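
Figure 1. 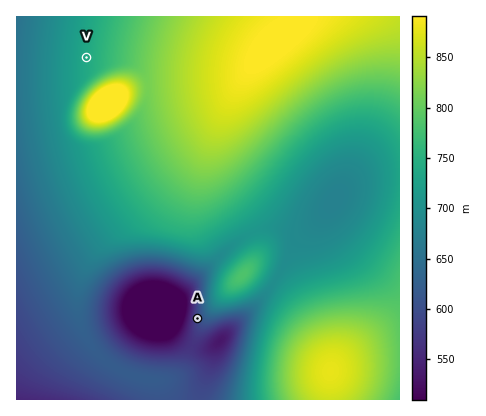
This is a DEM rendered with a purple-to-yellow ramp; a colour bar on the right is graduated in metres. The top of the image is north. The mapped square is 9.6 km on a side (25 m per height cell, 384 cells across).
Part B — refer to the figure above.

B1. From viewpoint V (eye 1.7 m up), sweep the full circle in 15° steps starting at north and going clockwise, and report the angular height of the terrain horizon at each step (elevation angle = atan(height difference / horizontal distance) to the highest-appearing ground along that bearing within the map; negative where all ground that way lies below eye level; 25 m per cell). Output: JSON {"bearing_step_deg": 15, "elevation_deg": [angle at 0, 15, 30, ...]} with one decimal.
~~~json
{"bearing_step_deg": 15, "elevation_deg": [-0.5, 0.2, 0.9, 1.5, 2.1, 2.4, 2.6, 3.1, 5.9, 9.3, 11.4, 10.6, 6.5, 1.0, -1.5, -2.0, -2.4, -2.6, -2.7, -2.7, -2.5, -2.2, -1.8, -1.2]}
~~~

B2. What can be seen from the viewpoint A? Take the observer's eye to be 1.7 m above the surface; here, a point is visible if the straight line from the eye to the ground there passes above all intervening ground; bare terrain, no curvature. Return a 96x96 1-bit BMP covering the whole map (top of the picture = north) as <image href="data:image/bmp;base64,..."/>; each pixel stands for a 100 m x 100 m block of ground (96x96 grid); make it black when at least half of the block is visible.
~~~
<image width="96" height="96" href="data:image/bmp;base64,Qk2+BAAAAAAAAD4AAAAoAAAAYAAAAGAAAAABAAEAAAAAAIAEAAATCwAAEwsAAAIAAAAAAAAA////AAAAAAAAAAAAAB//+AAAAAAAAAAAAB//wAAAAAAAAAAAAB/4AAAAAAAAAAAAAB/gAAAAAAAAAAAAAD/AAAAAAAAAAAAAf/+AAAAAAAAAAAAH//8AAAAAAAAAAAA///8AAAAAAAAAAAD///4AAAAAAAAAAAH///4AAAAAAAAAAAP///wAAAAAAAAAAAf///wAAAAAAAAAAA////gAAAAAAAAAAB////gAAAAAAAAAAD////gAAAAAAAAAAD////gAAAAAAAAAAH////gAAAAAAAAAAH////gAAAAAAAAAAP////gAAAAAAAAAAP////wAAAAAAAAAAP///wwAAAAAAAAAAP///wYAAAAAAAAAAP///wMAAAAAAAAAAP///wOAAAAAAAAAAP///4PAAAAAAAAAAP///4HAAAAAAAAAAP///8AAAAAAAAAAAP///+AAAAAAAAAAAP////gAAAAAAAAAAH////4AAAAAAAAAAH////4AAAAAAAAAAH////8AAAAAAAAAAD////8AAAAAAAAAAD////+AAAAAAAAAAB////+AAAAAAAAAAA////+AAAAAAAAAAAf////AAAAAAAAAAAP////AAAAAAAAAAAH///8AAAAAAAAAAAB///wAAAAAAAAAAAAf//AAAAAAAAAAAAAD/wAAAAAAAAAAAAAAAAAAAAAAAAAAAAAAAAAAAAAAAAAAAAAAAAAAAAAAAAAAAAAAAAAAAAAAAAAAAAAAAAAAAAAAAAAAAAAAAAAAAAAAAAAAAAAAAAAAAAAAAAAAAAAAAAAAAAAAAAAAAAAAAAAAAAAAAAAAAAAAAAAAAAAAAAAAAAAAAAAAAAAAAAAAAAAAAAAAAAAAAAAAAAAAAAAAAAAAAAAAAAAAAAAAAAAAAAAAAAAAAAAAAAAAAAAAAAAAAAAAAAAAAAAAAAAAAAAAAAAAAAAAAAAAAAAAAAAAAAAAAAAAAAAAAAAAAAAAAAAAAAAAAAAAAAAAAAAAAAAAAAAAAAAAAAAAAAAAAAAAAAAAAAAAAAAAAAAAAAAAAAAAAAAAAAAAAAAAAAAAAAAAAAAAAAAAAAAAAAAAAAAAAAAAAAAAAAAAAAAAAAAAAAAAAAAAAAAAAAAAAAAAAAAAAAAAAAAAAA4AAAAAAAAAAAAAAAcAAAAAAAAAAAAAAAMAAAAAAAAAAAAAAAAAAAAAAAAAAAAAAAAAAAAAAAAAAAAAAAAAAAAAAAAAAAAAAAAAAAAAAAAAAAAAAAAAAAAAAAAAAAAAAAAAAAAAAAAAAAAAAAAAAAAAAAAAAAAAAAAAAAAAAAAAAAAAAAAAAAAAAAAAAAAAAAAAAAAAAAAAAAAAAAAAAAAAAAAAAAAAAAAAAAAAAAAAAAAAAAAAAAAAAAAAAAAAAAAAAAAAAAAAAAAAAAAAAAAAAAAAAAAAAAAAAAAAAAAAAAAAAAAAAAAAAAAAAAAAAAAAAAAAAAAAAAAAAAAAAAAAAAAAAAAAAAAAAAAAAAAAAAAAAAAAAAAAAAAAAAAAAAAAAAAAAAAAAAA="/>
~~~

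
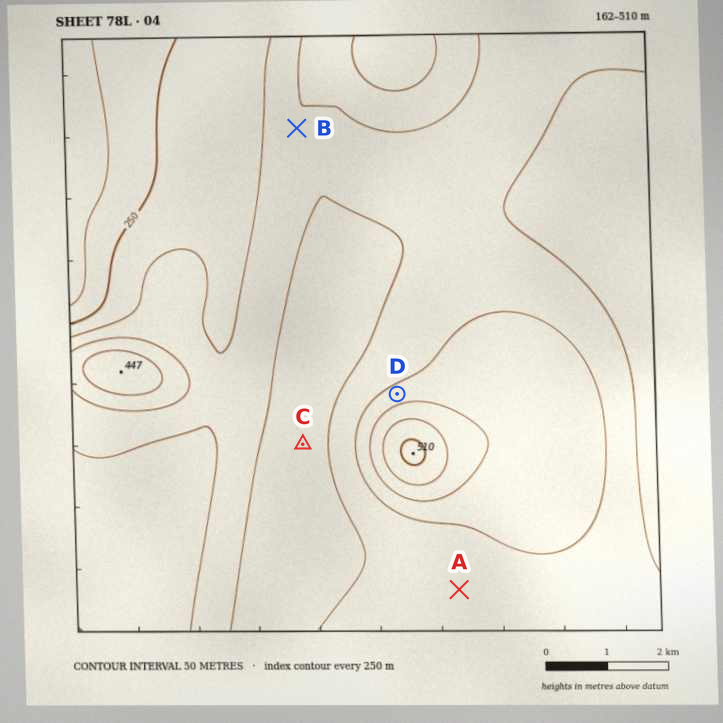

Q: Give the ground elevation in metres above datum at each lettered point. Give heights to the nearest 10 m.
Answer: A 320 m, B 340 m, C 290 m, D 370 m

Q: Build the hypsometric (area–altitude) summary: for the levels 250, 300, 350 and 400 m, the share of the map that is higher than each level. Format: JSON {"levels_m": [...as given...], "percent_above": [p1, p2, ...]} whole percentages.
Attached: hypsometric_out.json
{"levels_m": [250, 300, 350, 400], "percent_above": [94, 58, 19, 4]}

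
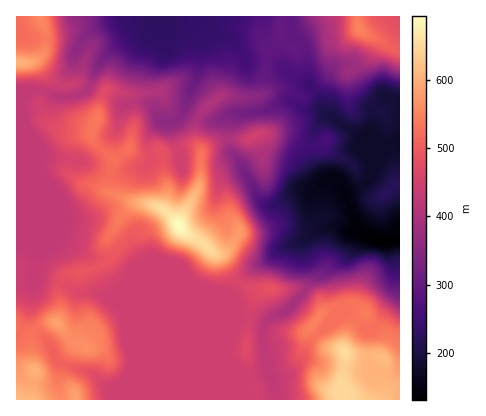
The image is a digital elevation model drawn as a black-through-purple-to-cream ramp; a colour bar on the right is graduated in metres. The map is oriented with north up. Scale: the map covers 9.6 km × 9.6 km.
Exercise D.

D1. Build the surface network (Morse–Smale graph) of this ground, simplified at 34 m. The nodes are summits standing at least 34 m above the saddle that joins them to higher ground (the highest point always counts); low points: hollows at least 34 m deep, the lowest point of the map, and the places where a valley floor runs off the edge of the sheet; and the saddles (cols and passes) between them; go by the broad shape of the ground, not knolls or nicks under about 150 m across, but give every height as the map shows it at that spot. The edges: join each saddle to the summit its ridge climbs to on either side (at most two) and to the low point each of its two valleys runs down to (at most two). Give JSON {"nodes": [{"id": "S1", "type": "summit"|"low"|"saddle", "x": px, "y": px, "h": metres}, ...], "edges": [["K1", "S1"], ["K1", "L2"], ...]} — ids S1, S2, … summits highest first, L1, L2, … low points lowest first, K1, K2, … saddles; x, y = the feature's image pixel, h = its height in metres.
{"nodes": [
{"id": "S1", "type": "summit", "x": 178, "y": 226, "h": 693},
{"id": "S2", "type": "summit", "x": 344, "y": 352, "h": 652},
{"id": "S3", "type": "summit", "x": 16, "y": 400, "h": 614},
{"id": "S4", "type": "summit", "x": 16, "y": 62, "h": 606},
{"id": "S5", "type": "summit", "x": 56, "y": 322, "h": 584},
{"id": "S6", "type": "summit", "x": 358, "y": 28, "h": 551},
{"id": "S7", "type": "summit", "x": 252, "y": 138, "h": 449},
{"id": "S8", "type": "summit", "x": 386, "y": 194, "h": 220},
{"id": "L1", "type": "low", "x": 400, "y": 240, "h": 131},
{"id": "L2", "type": "low", "x": 164, "y": 18, "h": 225},
{"id": "K1", "type": "saddle", "x": 46, "y": 38, "h": 540},
{"id": "K2", "type": "saddle", "x": 36, "y": 330, "h": 527},
{"id": "K3", "type": "saddle", "x": 60, "y": 282, "h": 478},
{"id": "K4", "type": "saddle", "x": 180, "y": 152, "h": 449},
{"id": "K5", "type": "saddle", "x": 42, "y": 92, "h": 430},
{"id": "K6", "type": "saddle", "x": 228, "y": 140, "h": 402},
{"id": "K7", "type": "saddle", "x": 266, "y": 62, "h": 293},
{"id": "K8", "type": "saddle", "x": 312, "y": 146, "h": 250},
{"id": "K9", "type": "saddle", "x": 390, "y": 144, "h": 177},
{"id": "K10", "type": "saddle", "x": 366, "y": 184, "h": 176},
{"id": "K11", "type": "saddle", "x": 356, "y": 232, "h": 136}],
"edges": [["K1", "S4"], ["K1", "L1"], ["K1", "L2"], ["K2", "S3"], ["K2", "S5"], ["K2", "L1"], ["K3", "S1"], ["K3", "S5"], ["K3", "L1"], ["K4", "S1"], ["K4", "L1"], ["K4", "L2"], ["K5", "S1"], ["K5", "S4"], ["K5", "L1"], ["K5", "L2"], ["K6", "S1"], ["K6", "S7"], ["K6", "L1"], ["K7", "S1"], ["K7", "S6"], ["K7", "L1"], ["K7", "L2"], ["K8", "S1"], ["K8", "S7"], ["K8", "L1"], ["K9", "S6"], ["K9", "S8"], ["K9", "L1"], ["K10", "S1"], ["K10", "S8"], ["K10", "L1"], ["K11", "S2"], ["K11", "S8"], ["K11", "L1"]]}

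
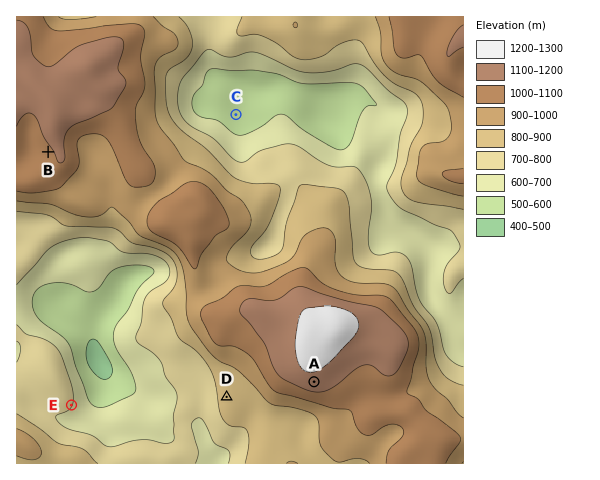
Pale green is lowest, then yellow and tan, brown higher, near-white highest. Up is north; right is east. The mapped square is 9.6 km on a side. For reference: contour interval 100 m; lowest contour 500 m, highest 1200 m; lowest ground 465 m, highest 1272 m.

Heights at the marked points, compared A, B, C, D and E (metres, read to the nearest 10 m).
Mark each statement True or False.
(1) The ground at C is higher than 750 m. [False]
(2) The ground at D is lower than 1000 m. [True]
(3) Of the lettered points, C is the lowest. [True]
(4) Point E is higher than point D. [False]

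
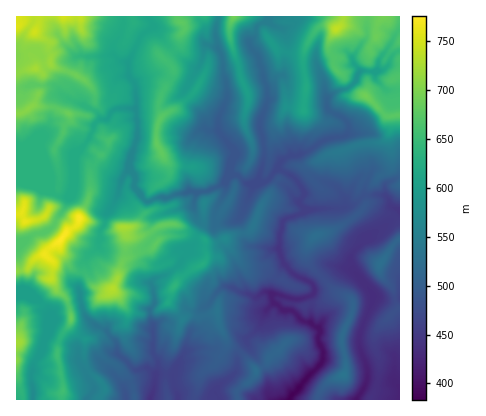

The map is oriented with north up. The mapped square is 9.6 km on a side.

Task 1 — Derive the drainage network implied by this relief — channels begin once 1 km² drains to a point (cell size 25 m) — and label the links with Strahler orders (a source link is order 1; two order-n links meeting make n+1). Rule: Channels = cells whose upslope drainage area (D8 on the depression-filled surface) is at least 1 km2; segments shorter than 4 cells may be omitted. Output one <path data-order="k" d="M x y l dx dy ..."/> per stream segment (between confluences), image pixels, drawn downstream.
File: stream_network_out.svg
<path data-order="1" d="M216 394l2 2 2 4"/><path data-order="1" d="M94 390l-2 2-4 6 0 2-2 0"/><path data-order="1" d="M398 386l2 0 0 14"/><path data-order="2" d="M156 376l-2 12-4 12"/><path data-order="1" d="M184 354l-4 4-6 14 0 14 4 8 0 6"/><path data-order="1" d="M44 340l0 8-10 16 0 4-2 4 0 12 0 2 0 8 2 0-2 6"/><path data-order="1" d="M264 316l2-4 6-8 6 2"/><path data-order="3" d="M278 306l4 4 10 0 2 2 6 8 4 2 6 0 10 8-2 12 2 2 4 8-2 12-14 12-8 10-2 4-6 6-2 4"/><path data-order="1" d="M82 304l2 8 2 6 6 4 12 8 12 12 0 10 2 4 6 2 10 12 14-2 8 8"/><path data-order="1" d="M212 300l4-8 8-6 8 2 8 4 4 0 8 4 6 0 4-4 8 0 2 6"/><path data-order="3" d="M272 298l0 4 4 0 2 4"/><path data-order="1" d="M186 256l-4 2 0 4-12 10-14 6-4 4 0 8 2 6 0 8-4 8 0 8 4 6 0 4-2 0 2 4 0 12-2 0 2 8 4 6 0 10-2 6"/><path data-order="1" d="M98 246l0-8 2-2 0-6 6-8 0-6 4-4 8-16 4-18 4-6 4 0 6 6"/><path data-order="1" d="M364 242l-10 10-4 6 0 2 2 4 0 6 16 16 2 6 0 12-10 30 0 14 6 16 2 16-6 12-6 8"/><path data-order="3" d="M302 212l-2 2-12 4-4 2-2 8-2 6 0 16 2 10 6 10 10 8 12 4 4 4 0 6-2 4-14 4-12-2-6-4-6 0-2 4"/><path data-order="1" d="M344 208l-2 0-38 2-2 2"/><path data-order="1" d="M194 202l2-8 6-2"/><path data-order="1" d="M248 198l4-10 8-2 2-2"/><path data-order="3" d="M202 192l4 0 10-4 6-4 4-2 8-6 4 0"/><path data-order="3" d="M262 184l4-2"/><path data-order="3" d="M266 182l6-6 2-4 8-2"/><path data-order="3" d="M136 178l0 8 6 6 2 8 2 2 4 0 8-4 12 0 4-4 12 0 2-2 14 0"/><path data-order="3" d="M238 176l8 8 16 0"/><path data-order="3" d="M282 170l10 6 6 6 4 6 2 8-4 4 0 4 2 4 0 4"/><path data-order="1" d="M48 164l4 10 2 18 0 2 6 2 6 0 10-14 0-22 2-4 0-4 12-14 4-8 0-6 4-4 4 0"/><path data-order="2" d="M220 132l6 8 6 12 0 20 4 2 2 2"/><path data-order="1" d="M200 130l6-2 2 2 10 0 2 2"/><path data-order="2" d="M102 120l4 0 4-4 2-4 4-4 18 0 2 2"/><path data-order="3" d="M136 110l2 28-4 12-2 2 0 14 0 4 4 4 0 4"/><path data-order="2" d="M328 108l4 4 10 6 6 4 0 2 0 10-4 2-18 4-6 2-8 6-6 4-6 2-2 2-8 0-8 4 0 2-2 4 0 2 2 2"/><path data-order="1" d="M64 96l14 8 6 0 4 4 6 2 6 6 2 4"/><path data-order="1" d="M324 88l2 8 0 12 2 0"/><path data-order="2" d="M360 72l-2 2-4 8-4 6-4 2-8 0-10 8 0 10"/><path data-order="1" d="M372 72l-12 0"/><path data-order="1" d="M200 66l2-6 2-10 2-6 2 0 4 2 4 0 2 2 4 10 2 16 2 8 0 18-8 18 0 12 2 2"/><path data-order="2" d="M128 64l0 12 6 6 2 4 0 24"/><path data-order="1" d="M352 58l2 6 6 6 0 2"/><path data-order="1" d="M82 56l2 0 22 0 8-2 6 8 6 0 2 2"/><path data-order="1" d="M138 42l-8 16-2 2 0 4"/><path data-order="1" d="M272 24l-2-2-8 0-2 2-4 4 0 8-6 6 0 4 10 14 0 4 2 6 2 8 4 10 0 14-8 22 0 8 4 6 0 8 0 2 0 8 0 2-2 8-2 8 0 4 4 4 2 0"/>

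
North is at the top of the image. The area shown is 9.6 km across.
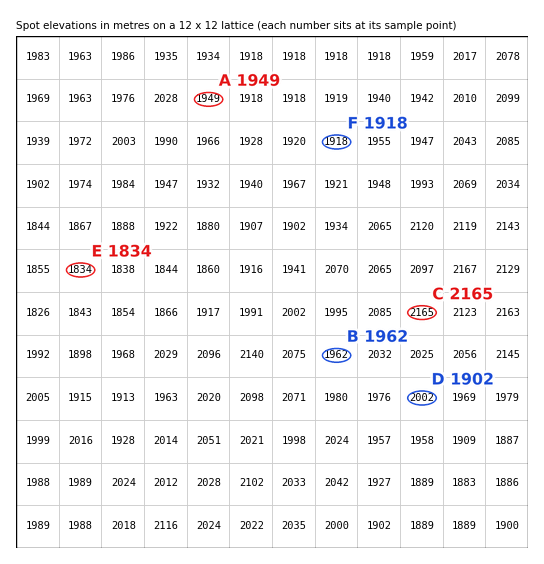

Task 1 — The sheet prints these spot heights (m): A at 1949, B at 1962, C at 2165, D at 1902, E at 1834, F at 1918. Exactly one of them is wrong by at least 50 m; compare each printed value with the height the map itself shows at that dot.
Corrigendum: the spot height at D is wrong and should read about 2002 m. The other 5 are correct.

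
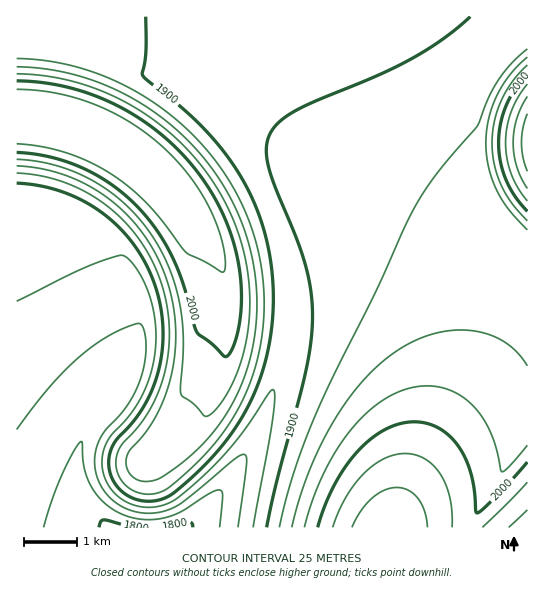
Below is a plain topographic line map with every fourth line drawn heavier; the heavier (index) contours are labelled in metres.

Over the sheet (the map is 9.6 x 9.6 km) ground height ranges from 1795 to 2090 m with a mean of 1930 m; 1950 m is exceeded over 29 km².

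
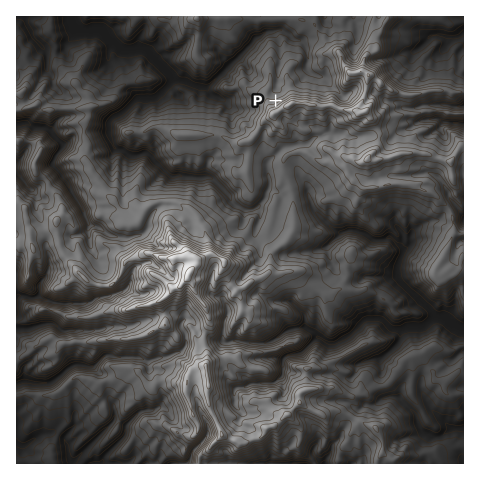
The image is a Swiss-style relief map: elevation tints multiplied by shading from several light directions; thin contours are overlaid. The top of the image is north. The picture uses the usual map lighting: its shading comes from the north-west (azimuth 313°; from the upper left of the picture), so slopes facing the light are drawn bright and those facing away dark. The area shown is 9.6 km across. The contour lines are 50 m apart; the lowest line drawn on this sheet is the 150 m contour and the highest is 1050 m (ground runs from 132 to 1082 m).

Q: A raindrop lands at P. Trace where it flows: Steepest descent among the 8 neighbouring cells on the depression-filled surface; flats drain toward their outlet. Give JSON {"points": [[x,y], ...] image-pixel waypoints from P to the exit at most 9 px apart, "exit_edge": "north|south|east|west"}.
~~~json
{"points": [[276, 101], [276, 91], [278, 82], [278, 73], [280, 63], [280, 54], [280, 45], [274, 35], [266, 32], [257, 36], [249, 46], [239, 55], [230, 64], [221, 74], [211, 83], [202, 87], [193, 84], [183, 81], [174, 80], [167, 71], [158, 62], [148, 53], [139, 49], [130, 50], [120, 49], [111, 41], [102, 32], [92, 32], [83, 32], [75, 25], [73, 17]], "exit_edge": "north"}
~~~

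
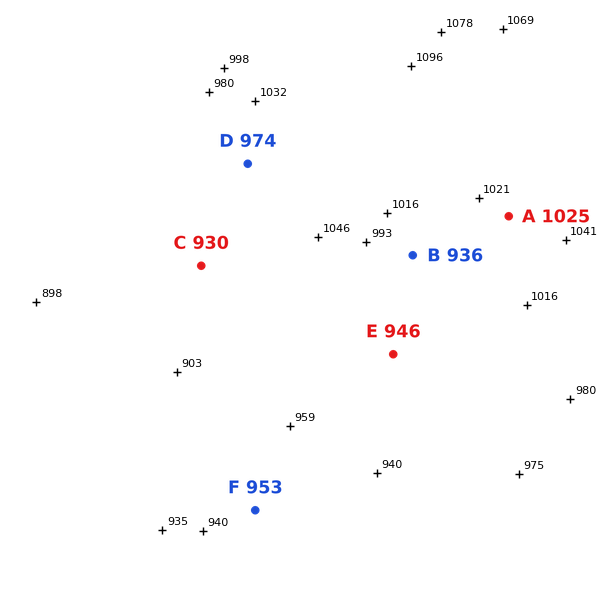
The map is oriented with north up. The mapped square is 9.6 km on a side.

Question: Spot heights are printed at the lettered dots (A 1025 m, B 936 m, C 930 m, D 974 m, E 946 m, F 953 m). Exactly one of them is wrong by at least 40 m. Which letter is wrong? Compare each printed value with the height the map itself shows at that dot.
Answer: B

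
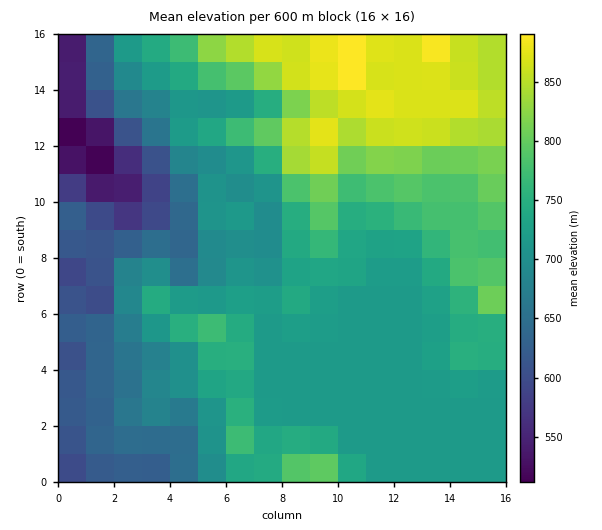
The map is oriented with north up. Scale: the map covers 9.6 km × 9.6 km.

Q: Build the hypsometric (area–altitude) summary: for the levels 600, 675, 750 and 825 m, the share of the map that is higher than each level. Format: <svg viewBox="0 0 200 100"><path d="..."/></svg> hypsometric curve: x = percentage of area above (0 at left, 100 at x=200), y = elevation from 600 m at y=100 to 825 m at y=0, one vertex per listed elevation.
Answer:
<svg viewBox="0 0 200 100"><path d="M185 100l-31-33-89-34-35-33"/></svg>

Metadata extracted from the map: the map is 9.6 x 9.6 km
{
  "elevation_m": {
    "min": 505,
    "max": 910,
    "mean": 725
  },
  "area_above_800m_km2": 17.3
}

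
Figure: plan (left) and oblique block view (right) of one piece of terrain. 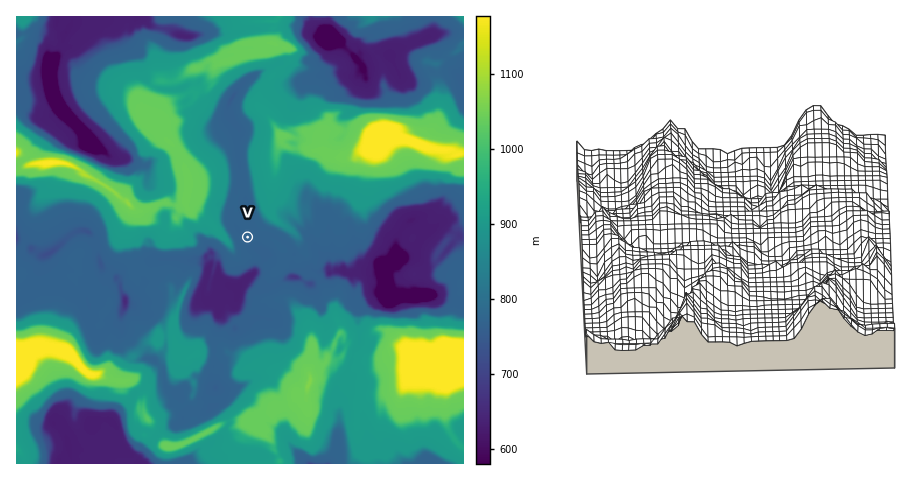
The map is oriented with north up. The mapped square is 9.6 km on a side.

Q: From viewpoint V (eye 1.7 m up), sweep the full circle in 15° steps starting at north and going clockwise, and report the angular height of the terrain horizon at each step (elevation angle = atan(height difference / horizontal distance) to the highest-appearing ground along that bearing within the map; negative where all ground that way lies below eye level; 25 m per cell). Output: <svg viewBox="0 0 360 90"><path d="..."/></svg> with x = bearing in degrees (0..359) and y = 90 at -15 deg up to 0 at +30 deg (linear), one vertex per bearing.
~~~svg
<svg viewBox="0 0 360 90"><path d="M0 52l15-8 15-5 15-2 15 2 15 7 15 7 15 7 15-12 15 3 15-3 15 2 15 2 15 1 15 1 15-5 15-16 15-7 15 2 15 6 15 2 15 1 15 9 15 6"/></svg>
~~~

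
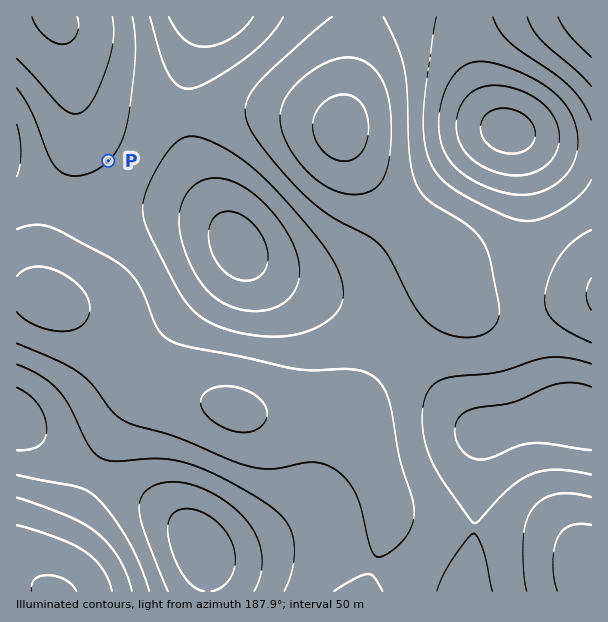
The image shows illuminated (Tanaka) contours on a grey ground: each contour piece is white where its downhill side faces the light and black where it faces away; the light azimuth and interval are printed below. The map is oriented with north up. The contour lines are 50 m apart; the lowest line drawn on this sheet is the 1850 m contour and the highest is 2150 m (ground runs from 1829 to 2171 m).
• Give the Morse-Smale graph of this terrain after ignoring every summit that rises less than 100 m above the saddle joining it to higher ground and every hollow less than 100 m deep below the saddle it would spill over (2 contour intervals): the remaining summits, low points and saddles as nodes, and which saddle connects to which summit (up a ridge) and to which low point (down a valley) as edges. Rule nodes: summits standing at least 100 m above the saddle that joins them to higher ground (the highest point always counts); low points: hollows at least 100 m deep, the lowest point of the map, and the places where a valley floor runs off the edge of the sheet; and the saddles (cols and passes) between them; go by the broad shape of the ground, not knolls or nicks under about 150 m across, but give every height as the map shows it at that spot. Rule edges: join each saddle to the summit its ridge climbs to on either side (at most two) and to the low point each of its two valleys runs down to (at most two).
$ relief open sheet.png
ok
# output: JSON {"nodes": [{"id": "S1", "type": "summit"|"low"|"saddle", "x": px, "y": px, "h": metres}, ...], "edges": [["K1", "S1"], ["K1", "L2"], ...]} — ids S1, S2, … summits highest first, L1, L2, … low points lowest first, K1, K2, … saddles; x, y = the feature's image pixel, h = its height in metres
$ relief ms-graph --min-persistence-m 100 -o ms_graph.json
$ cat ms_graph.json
{"nodes": [
{"id": "S1", "type": "summit", "x": 509, "y": 131, "h": 2171},
{"id": "S2", "type": "summit", "x": 201, "y": 549, "h": 2132},
{"id": "S3", "type": "summit", "x": 239, "y": 246, "h": 2123},
{"id": "S4", "type": "summit", "x": 207, "y": 17, "h": 2098},
{"id": "S5", "type": "summit", "x": 578, "y": 416, "h": 2083},
{"id": "L1", "type": "low", "x": 342, "y": 128, "h": 1829},
{"id": "L2", "type": "low", "x": 57, "y": 21, "h": 1843},
{"id": "L3", "type": "low", "x": 54, "y": 591, "h": 1843},
{"id": "L4", "type": "low", "x": 591, "y": 581, "h": 1859},
{"id": "L5", "type": "low", "x": 591, "y": 17, "h": 1862},
{"id": "K1", "type": "saddle", "x": 515, "y": 425, "h": 2063},
{"id": "K2", "type": "saddle", "x": 465, "y": 17, "h": 2015},
{"id": "K3", "type": "saddle", "x": 93, "y": 474, "h": 2008},
{"id": "K4", "type": "saddle", "x": 474, "y": 528, "h": 2000},
{"id": "K5", "type": "saddle", "x": 185, "y": 113, "h": 1993},
{"id": "K6", "type": "saddle", "x": 399, "y": 348, "h": 1970},
{"id": "K7", "type": "saddle", "x": 524, "y": 309, "h": 1958},
{"id": "K8", "type": "saddle", "x": 374, "y": 566, "h": 1951},
{"id": "K9", "type": "saddle", "x": 126, "y": 371, "h": 1933},
{"id": "K10", "type": "saddle", "x": 407, "y": 219, "h": 1929}],
"edges": [["K1", "S5"], ["K1", "L1"], ["K1", "L4"], ["K2", "S1"], ["K2", "L1"], ["K2", "L5"], ["K3", "S2"], ["K3", "L2"], ["K3", "L3"], ["K4", "S5"], ["K4", "L2"], ["K4", "L4"], ["K5", "S3"], ["K5", "S4"], ["K5", "L1"], ["K5", "L2"], ["K6", "S3"], ["K6", "S5"], ["K6", "L1"], ["K6", "L2"], ["K7", "S1"], ["K7", "S5"], ["K7", "L1"], ["K8", "S2"], ["K8", "S5"], ["K8", "L2"], ["K9", "S2"], ["K9", "S3"], ["K9", "L2"], ["K10", "S1"], ["K10", "S3"], ["K10", "L1"]]}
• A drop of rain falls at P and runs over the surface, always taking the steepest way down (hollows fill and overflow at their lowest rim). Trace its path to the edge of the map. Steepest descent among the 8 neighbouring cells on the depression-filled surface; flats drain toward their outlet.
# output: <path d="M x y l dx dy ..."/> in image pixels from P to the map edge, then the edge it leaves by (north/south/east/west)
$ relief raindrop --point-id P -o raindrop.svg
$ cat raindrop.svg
<path d="M108 161l-22-23-2-3-1-12-2-1 0-8-1-1 0-8-2-1 0-8-1-1 0-9-2-2 0-9-1-1 0-9-2-2 0-6-1-1 0-5-2-1-1-9-8-15 0-5-4-4"/>
exit: north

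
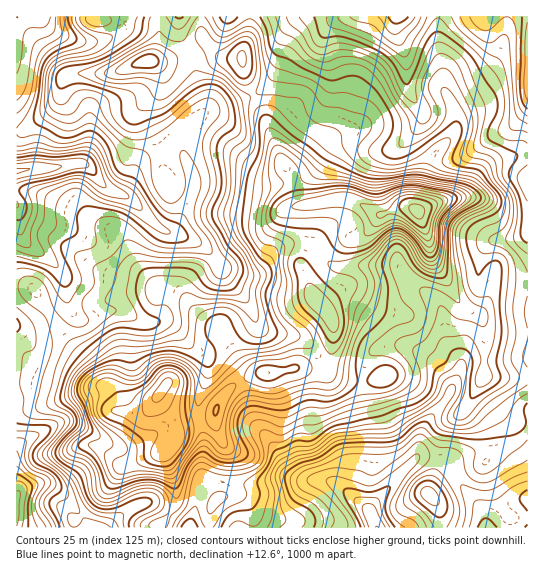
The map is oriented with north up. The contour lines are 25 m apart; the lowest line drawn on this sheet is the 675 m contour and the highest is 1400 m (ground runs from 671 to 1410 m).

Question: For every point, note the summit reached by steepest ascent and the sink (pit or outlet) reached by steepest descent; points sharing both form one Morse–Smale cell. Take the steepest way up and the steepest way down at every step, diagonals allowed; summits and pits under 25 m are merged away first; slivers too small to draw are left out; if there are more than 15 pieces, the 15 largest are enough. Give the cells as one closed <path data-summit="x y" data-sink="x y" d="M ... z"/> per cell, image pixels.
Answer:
<path data-summit="418 211" data-sink="17 171" d="M253 95l-14 6-36 12-12 13-6 9-2 10 0 10-4-3-14 0-20 7-9 8-4 12-9 14-9-1-9-5-12-16-8-7-16 0-15 4-37 3-1 115 17 2 18 27 13-10 2-13 2 11 5 11 9 6 9-1 19-8 12 0 24 12 20-2 5 3 24 24 10-1 18-15 24-11 5-4 0-7-9-15-18-18-4-8 33 3 6-3 18-21 15-5 13 1 2-7 0-32-6 0-3-2-7-26-13-22-14-37z"/><path data-summit="418 211" data-sink="398 17" d="M438 16l-132 0-14 10-7 12-4 20-8 19-12 14-8 4 12 23 14 37 13 22 7 27 6 1 30-6 12 0 31 16 25-8 14 3 11-45 4-8 16-16 8-14-1-16-12-25 0-19-6-30z"/><path data-summit="418 211" data-sink="377 527" d="M347 199l-12 0-27 6-1 38 10 5 12 15 8 4 61-2 19 22 14 9 9 10 4 11 3 25 13 19-1 14-8 14 0-4-14-20-8-9-27-11-12 0-13 4-9 9-5 13 0 23 6 31 0 32-13 34 0 6 5 6-24-19-11-4-47-1-28 6-26-2-4 12-10 14-1 19 165 0 1-3-5-10 1-9 45-49 9-1 13 2 6-32 19-16 18-31 1 6 6 12 20 22 6 2 13 0 0-43-45-1 2-39-4-20-4-5-16-7-13-24-15-20-5-25-9-24-6-5-10-1-25 8z"/><path data-summit="317 301" data-sink="377 527" d="M309 244l-4 1-4 22 12 30 15 16 5 12 0 17-2 13-4 11-6 3 0 12-5 24 0 18 23 32 2 8-2 14 1 9 17 14-1-9 13-34 0-32-6-31 0-23 8-17 8-6 11-3 12 0 13 4 14 7 8 9 14 20 0 4 9-18 0-10-13-19-3-25-4-11-9-10-14-9-19-22-61 2-8-4-12-15z"/><path data-summit="147 61" data-sink="17 171" d="M189 49l-22 11-24 1-26 11-43 1-8 3-5 7-4 20-27 24-7 4-7 0 0 39 69-6 8 7 12 16 9 5 9 1 9-14 4-12 9-8 20-7 14 0 4 3 0-10 2-10 6-9 13-13 3-8-12-34-2-13z"/><path data-summit="418 211" data-sink="527 79" d="M527 16l-88 1-2 20 6 30 0 19 12 25 1 16-8 14-16 16-4 8-10 46 27-11 18-4 23-29 9-6 33-8z"/><path data-summit="165 386" data-sink="17 515" d="M37 384l-21 1 1 110 6-7 14-4 10 0 8 4 27 27 22-22 18-26 43-16 10-13-3-16-15-25-12 15-15 1-10-3-5-17-8-6-42 5z"/><path data-summit="418 211" data-sink="527 181" d="M527 153l-20 4-17 7-10 9-9 16-8 7-22 5-24 10 11 26 5 25 15 20 13 24 13 7 5 0 8-10 6-22 35 1z"/><path data-summit="165 386" data-sink="17 171" d="M66 292l-2 13-11 8-1 4 17 25 20 20 10 17 16 14 6 18 21 2 11-10 4-6 14 22 4 14 1-3 5-3 19-5-3-15 11-32 0-13-37-38-5-3-20 2-24-12-12 0-19 8-9 1-9-6-5-11z"/><path data-summit="418 211" data-sink="527 499" d="M482 379l-18 31-19 16-6 32 12 7 8 17 22 27 4 9 1 10 41 0 1-106-19-3-20-22-6-12z"/><path data-summit="147 61" data-sink="17 17" d="M41 16l-25 1 1 114 6 0 7-4 27-24 4-20 5-7 8-3 36 0 33-12 6 0 4-4 6-15 0-13-2-2-31-4-3 2-4 7-12 7-9 2-17 0-31-12z"/><path data-summit="267 373" data-sink="377 527" d="M315 368l-21 0-15 4-21 1-18 9 7 13 2 14 7 16 17 21 12 20 16 13 25 1 13 7 0-10 2-14-2-8-23-32 0-18 5-24 0-11z"/><path data-summit="317 301" data-sink="17 171" d="M305 243l-12 0-15 5-17 20-7 4-33-3 8 13 18 19 10 24 5 4 40 10 11 10 6 8 2 10 4 1 6-13 2-13 0-17-5-12-15-16-12-30z"/><path data-summit="217 410" data-sink="377 527" d="M239 381l-16 16-8 17 1 13 11 27-3 28 27 3 28-6 24 1-8-4-10-10-12-20-17-21-7-16-2-14z"/><path data-summit="165 386" data-sink="17 325" d="M51 315l-21 12-14 0 0 56 21 1 28 8 12 0 20-5 9 0-7-8-10-17-25-27z"/>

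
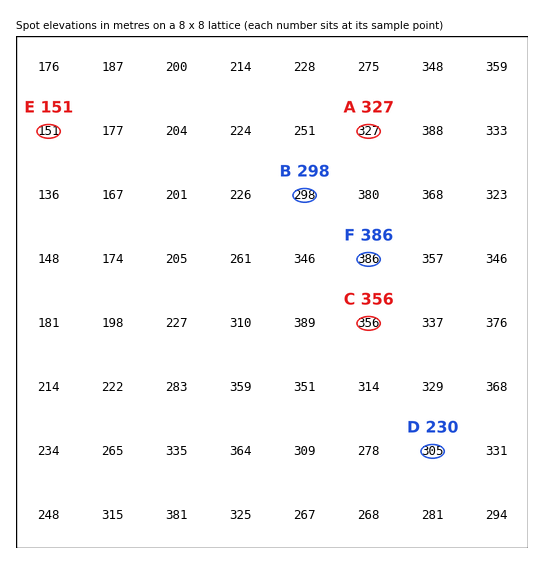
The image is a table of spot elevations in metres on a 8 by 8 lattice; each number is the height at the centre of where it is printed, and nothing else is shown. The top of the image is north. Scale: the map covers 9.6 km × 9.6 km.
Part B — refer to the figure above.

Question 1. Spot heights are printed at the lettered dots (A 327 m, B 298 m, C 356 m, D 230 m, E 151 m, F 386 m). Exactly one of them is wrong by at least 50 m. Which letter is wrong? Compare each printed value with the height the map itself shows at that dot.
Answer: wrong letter D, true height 305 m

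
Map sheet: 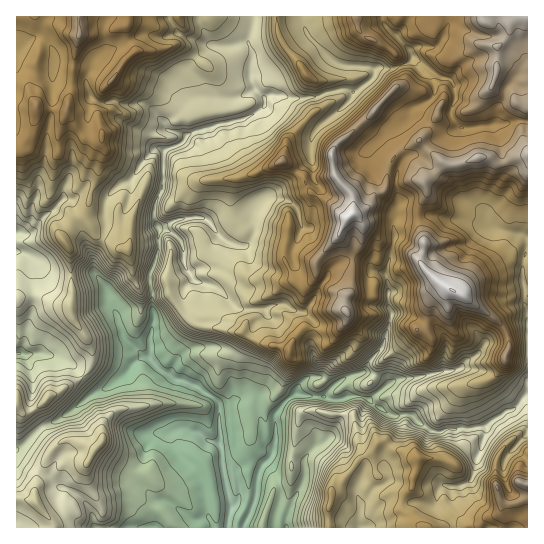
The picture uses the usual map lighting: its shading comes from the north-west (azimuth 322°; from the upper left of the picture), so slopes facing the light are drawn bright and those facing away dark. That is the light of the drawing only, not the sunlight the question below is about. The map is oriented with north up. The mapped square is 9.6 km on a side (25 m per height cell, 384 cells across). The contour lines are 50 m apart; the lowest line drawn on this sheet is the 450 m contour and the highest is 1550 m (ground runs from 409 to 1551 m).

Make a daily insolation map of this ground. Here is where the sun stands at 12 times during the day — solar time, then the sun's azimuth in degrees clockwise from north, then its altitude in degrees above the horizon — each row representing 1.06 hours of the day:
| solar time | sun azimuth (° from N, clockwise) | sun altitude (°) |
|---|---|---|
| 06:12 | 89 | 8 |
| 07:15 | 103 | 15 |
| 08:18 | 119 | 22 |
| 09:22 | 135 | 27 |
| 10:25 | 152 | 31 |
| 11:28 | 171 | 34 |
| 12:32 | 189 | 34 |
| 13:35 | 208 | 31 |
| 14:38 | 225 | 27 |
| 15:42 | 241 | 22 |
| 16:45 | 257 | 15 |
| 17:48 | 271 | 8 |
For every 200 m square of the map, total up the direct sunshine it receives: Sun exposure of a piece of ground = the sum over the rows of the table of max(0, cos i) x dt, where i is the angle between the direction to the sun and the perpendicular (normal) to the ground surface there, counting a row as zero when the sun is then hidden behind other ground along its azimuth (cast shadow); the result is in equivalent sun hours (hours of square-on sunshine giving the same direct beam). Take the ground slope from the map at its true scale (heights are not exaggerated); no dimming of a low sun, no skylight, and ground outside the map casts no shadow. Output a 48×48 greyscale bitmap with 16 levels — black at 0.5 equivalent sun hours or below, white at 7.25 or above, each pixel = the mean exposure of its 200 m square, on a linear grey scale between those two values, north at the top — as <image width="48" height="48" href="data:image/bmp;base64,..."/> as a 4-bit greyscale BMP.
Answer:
<image width="48" height="48" href="data:image/bmp;base64,Qk32BAAAAAAAAHYAAAAoAAAAMAAAADAAAAABAAQAAAAAAIAEAAATCwAAEwsAABAAAAAAAAAAAAAAABEREQAiIiIAMzMzAERERABVVVUAZmZmAHd3dwCIiIgAmZmZAKqqqgC7u7sAzMzMAN3d3QDu7u4A////AKvJmsz9vLuoiKmIiZq7uqq7qpl3iZvdy7y3mpu7qrqJqahoeJmJu7uaqpZXiIeLy7qIiLyZmZmqmZeZeImHirqqqaqpd2are0eZi9qImauZmYaqiYp4maqpiKuHVDe4jWeLzNupmqmIiXeqiHpodpubqauq3GdRZHeru9zLqIh3iXiphopYhVm6mqrN2yFiVHebqY3cqFd4mHiqmHhnZDarq6qZdBJWRpdpy5rsmFV4hliZl4mGVThquFUBEjI3dchUVleZiIiHebmZiYqph5hXUwEAABJEVf1xADZ6zbqpq5mpmYqqzLhDAAAGZmVUJM77MCNM7//d3ZmqmYm96pghABKc7+62NJTP5yACV5vLqImpq5YhAAAhFc7Lze7uxnJZ3qMQABIjI726qrckMSSHaJvdzN7+y0JCSe6WV2ZFjNzMzM65q4mbllNWaJvf7ERTNa7ah2at3bvd3e/93/t63uyVMjav/jd3iryqlmu6zczd3+/d7t/Z393+7am9y6uqvNuZiZqrmZrP/9qZz+vZTO3Nvdh3usvMzdqHm5m87u//t0arrP3bat/bzriaicvN7YZnm5nP/tuJdVaLq++6iNuq2ozsicvd2mVnepndqphmdphWzc3dhFe96+/omsu7qpZniozqmYdoine6qqh2R5vdzvxleqqXeZh4z5y4mIi6re7amYuqdnvN3riJqXh3iHeK6zqpVouqqc68t2aIeZq8mImqmIiImWa82SeGe7qqmYmLyJmFa83HZViZqYiKzLnf60OFuqqWecmbu5map8x2Q1Z4qXrO7qzey3OFmpl2mqiWncvKmbeGZ0Vnmczvyb65moNUqoaJiYhlbOvLp1iqqGVniYmresuYmVEquGu6iJlliLzdh4ZFNGeImtyWermZmndzIpuoiYhqqa27l3dGZomrzNzGiKqZinft3duYh3Vqq3mbuYm8yqqru8u8aJqIipOM3cu5mGXMtnh4yoncmau7zdysu6u3eLNqze7ty7zJa9h2q8273czNzuy8urzchpV6qrzO/+22rYR2eLus3u7t7u3N3MzdxmRmUyI1jf5ianZ4ioh67v/uy97M283sujRVVlVURXhDm5iJiqeZZpu4u6uqq8y6qYdBV3dkRFZUdruZiKyVVUNGeJu6zKq7qsuXQ1dlQ1RlVHzKmHeZhmZ3d5q53Jl4q7mt2WI0VUN2QzbMqYZ7qZiIdqu5upiKu6uqrN24VVVZdDRtypiLfO3M3ZqXmXRWd7uqmZmal3ZTV0NGzLlolYzLy4ZmeIv/7sqqqqqoeom5YjNEfcylZovbiJiIiYm9vLqqq7qZqrzv3KlURpdEOIebmomZmqhqu7y6vLmZmazYVEREUiNJ3LqbuZmpmqmGzv/buoiZms2GZomavGW9zKmZqpiZrMqYfM3+x2eIq+tWi97/+nmHmry6qqmK3e27lVRIiquom8dovN/8dJ3biah4u7u7maqsy7yry8upipeJu7yWWau7qZzbvLupmqqZmqmbmruoipiZqrupnMqqqruqvA=="/>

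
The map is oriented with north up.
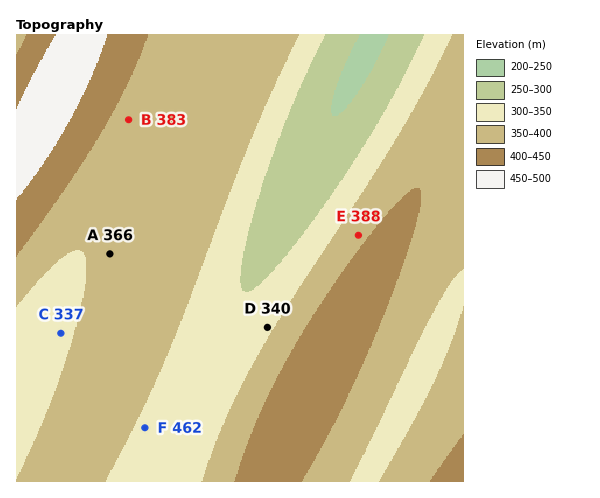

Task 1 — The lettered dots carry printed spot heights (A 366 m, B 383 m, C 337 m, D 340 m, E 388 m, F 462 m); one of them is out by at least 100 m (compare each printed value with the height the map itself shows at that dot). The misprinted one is F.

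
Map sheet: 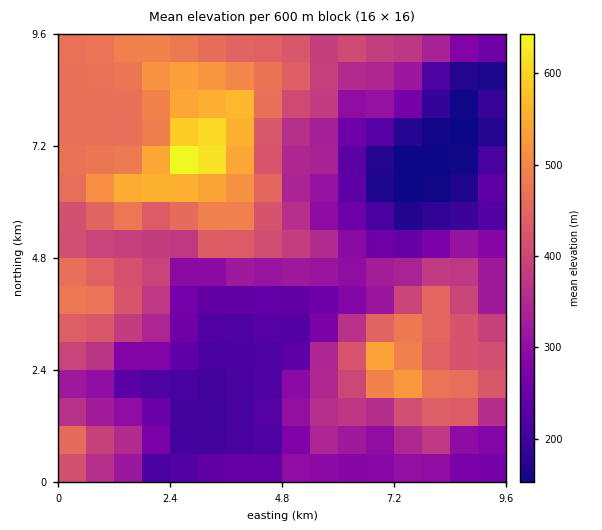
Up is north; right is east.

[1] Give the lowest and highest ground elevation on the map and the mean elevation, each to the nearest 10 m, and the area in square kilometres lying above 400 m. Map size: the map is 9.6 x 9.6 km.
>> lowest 130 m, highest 670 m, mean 350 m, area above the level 34.4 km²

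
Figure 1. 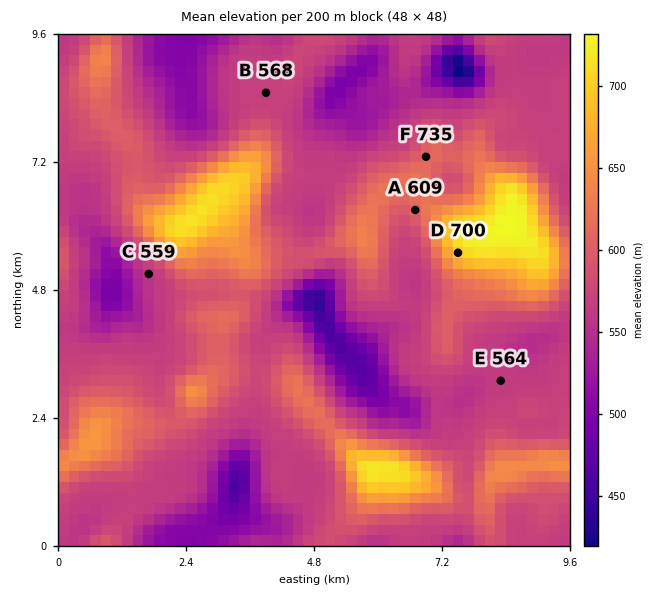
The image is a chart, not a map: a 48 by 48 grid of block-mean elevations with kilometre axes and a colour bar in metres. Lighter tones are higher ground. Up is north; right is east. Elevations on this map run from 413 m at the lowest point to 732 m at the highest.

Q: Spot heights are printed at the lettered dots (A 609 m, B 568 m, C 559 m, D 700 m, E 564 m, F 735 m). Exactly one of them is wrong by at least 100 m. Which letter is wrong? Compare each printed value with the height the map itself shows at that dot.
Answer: F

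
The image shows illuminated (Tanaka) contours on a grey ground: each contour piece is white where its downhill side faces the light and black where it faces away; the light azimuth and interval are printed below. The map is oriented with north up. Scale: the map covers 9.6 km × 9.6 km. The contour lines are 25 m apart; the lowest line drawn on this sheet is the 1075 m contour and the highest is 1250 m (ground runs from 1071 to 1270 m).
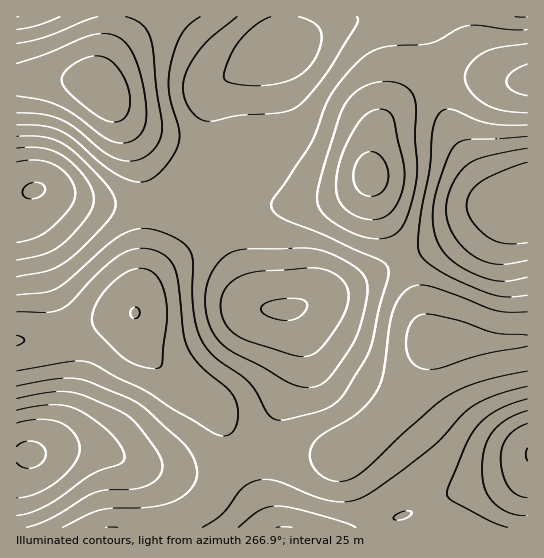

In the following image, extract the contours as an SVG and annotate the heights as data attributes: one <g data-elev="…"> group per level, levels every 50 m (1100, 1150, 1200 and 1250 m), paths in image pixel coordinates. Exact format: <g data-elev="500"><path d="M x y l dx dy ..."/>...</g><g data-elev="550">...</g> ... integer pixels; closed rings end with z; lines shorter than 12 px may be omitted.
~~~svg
<g data-elev="1100"><path d="M527 498l-10-3-8-8-6-13-2-16 2-12 5-9 9-8 10-6"/><path d="M17 423l22-4 20 3 8 5 7 6 4 8 2 8-2 8-4 8-17 17-22 12-18 4"/><path d="M278 320l-14-6-3-4 1-4 8-5 13-2 15 0 8 3 1 7-8 8-9 3z"/><path d="M527 243l-21 1-16-6-9-7-8-9-5-8-1-8 3-13 10-11 22-11 25-9"/><path d="M17 162l21-2 17 5 8 6 7 7 4 8 1 8-1 7-4 8-20 20-15 9-18 4"/></g><g data-elev="1150"><path d="M238 527l21-16 8-4 10-1 13 1 19 5 34 10 12 5"/><path d="M508 527l-19-6-37-20-4-4-1-6 19-48 12-18 9-8 11-7 29-11"/><path d="M394 519l0-2 6-4 7-2 5 2-2 2-5 4z"/><path d="M17 399l32-7 20 0 14 3 32 14 14 7 9 10 19 25 5 14 0 6-3 5-10 9-15 4-27 1-12 2-43 26-26 9"/><path d="M305 387l-16-4-28-17-28-14-12-9-8-10-4-10-3-12 0-22 3-11 5-9 7-9 8-6 8-4 10-1 67 0 15 4 16 7 12 9 8 8 2 9-1 15-6 25-7 17-18 27-9 11-9 5z"/><path d="M527 277l-18 4-14 0-17-6-19-9-11-9-9-11-5-13-1-16 1-16 5-20 10-26 8-11 12-5 58-3"/><path d="M17 136l29 1 11 4 10 5 15 13 24 26 8 10 2 10-3 8-6 9-24 25-16 14-18 9-32 7"/><path d="M357 17l1 4-2 5-27 44-19 24-13 13-16 6-42 2-28 6-8-1-9-6-8-12-3-13 2-14 7-14 12-16 33-28"/><path d="M527 17l-12 0"/></g><g data-elev="1200"><path d="M118 527l-12 0"/><path d="M17 371l53-10 17 1 58 28 28 19 44 26 6 1 7-2 4-4 3-8 1-15-5-12-7-8-25-21-14-19-4-14-7-60-6-12-10-8-9-4-10-1-10 2-9 4-23 18-29 31-11 7-13 2-29 0"/><path d="M527 312l-18 0-14-2-41-16-27-8-10-1-10 4-9 10-6 14-8 58-7 19-8 12-11 11-33 20-8 6-7 12 1 12 7 10 11 7 12 1 10-2 15-10 39-37 31-27 13-10 14-7 18-6 46-11"/><path d="M369 238l18 0 7-3 6-5 9-17 7-31 1-15-2-29 0-37-2-7-6-6-6-4-8-2-14 0-13 4-11 6-9 10-8 17-20 72 0 15 8 11 21 13z"/><path d="M17 113l26 1 19 6 15 9 26 23 16 8 16 1 8-3 7-5 9-11 3-13-6-42-4-41-3-12-5-8-8-5-10-4"/><path d="M527 44l-29 4-14 5-14 11-4 6-1 7 1 6 4 8 15 13 17 6 25 3"/><path d="M98 17l-52 20-29 6"/></g><g data-elev="1250"><path d="M133 318l4 0 2-3 0-5-2-3-4 1-3 3 1 4z"/><path d="M365 195l8 1 6-2 6-5 3-10 0-9-3-9-6-6-6-3-7 1-5 3-5 7-2 8-1 8 2 7 4 6z"/><path d="M112 122l6 0 5-3 4-5 3-7-1-17-8-18-10-11-10-5-12 1-14 6-8 6-4 6-1 6 2 6 10 11 19 15 10 6z"/></g>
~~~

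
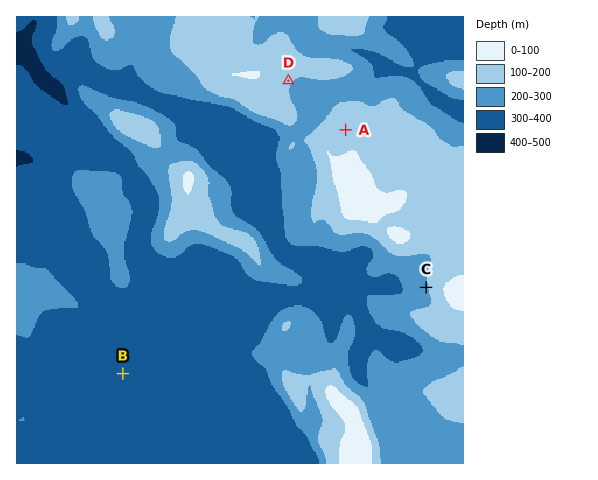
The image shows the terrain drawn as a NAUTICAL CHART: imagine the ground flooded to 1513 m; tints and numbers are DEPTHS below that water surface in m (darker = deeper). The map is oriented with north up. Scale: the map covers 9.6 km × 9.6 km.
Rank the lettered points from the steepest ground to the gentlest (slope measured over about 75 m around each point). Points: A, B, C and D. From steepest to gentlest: C D A B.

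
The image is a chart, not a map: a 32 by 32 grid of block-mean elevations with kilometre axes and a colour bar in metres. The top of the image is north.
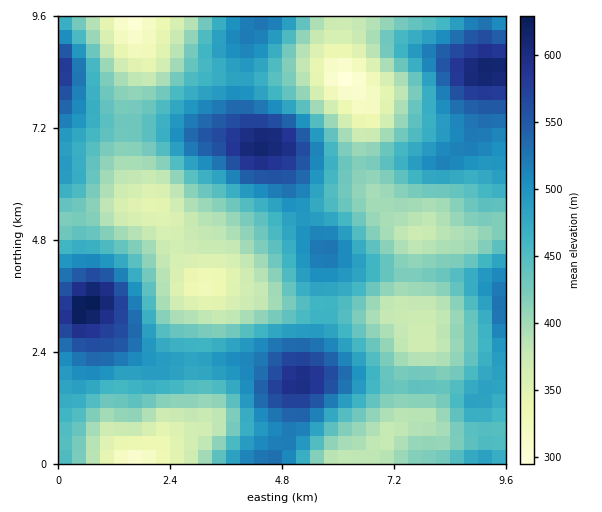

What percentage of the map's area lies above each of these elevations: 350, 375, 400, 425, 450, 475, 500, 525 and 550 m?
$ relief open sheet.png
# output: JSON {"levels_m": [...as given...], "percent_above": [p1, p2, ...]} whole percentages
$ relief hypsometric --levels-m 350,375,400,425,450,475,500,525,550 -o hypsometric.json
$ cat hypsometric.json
{"levels_m": [350, 375, 400, 425, 450, 475, 500, 525, 550], "percent_above": [94, 87, 74, 61, 48, 37, 24, 15, 9]}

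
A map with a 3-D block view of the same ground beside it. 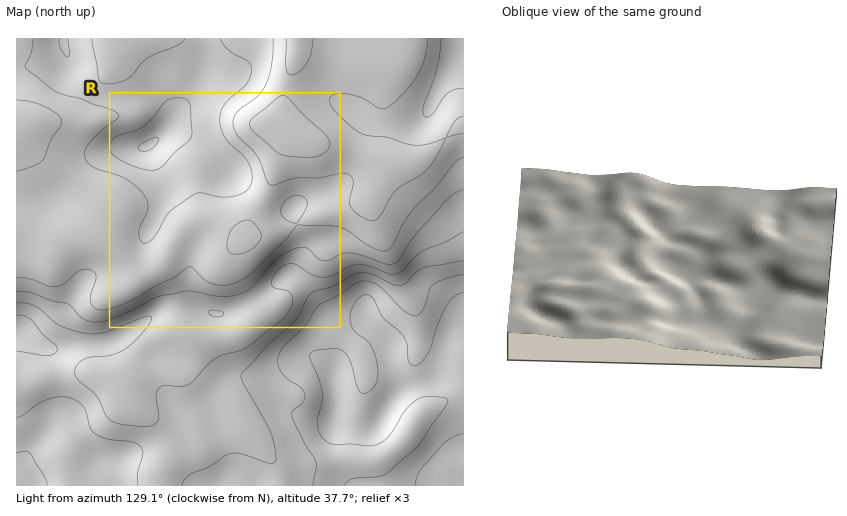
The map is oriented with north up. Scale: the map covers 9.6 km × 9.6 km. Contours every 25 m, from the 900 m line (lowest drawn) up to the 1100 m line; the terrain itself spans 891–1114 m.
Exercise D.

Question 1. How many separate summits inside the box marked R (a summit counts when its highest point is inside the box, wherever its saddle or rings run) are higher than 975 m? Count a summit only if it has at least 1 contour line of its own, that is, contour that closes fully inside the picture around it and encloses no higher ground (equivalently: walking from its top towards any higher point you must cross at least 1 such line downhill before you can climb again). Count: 1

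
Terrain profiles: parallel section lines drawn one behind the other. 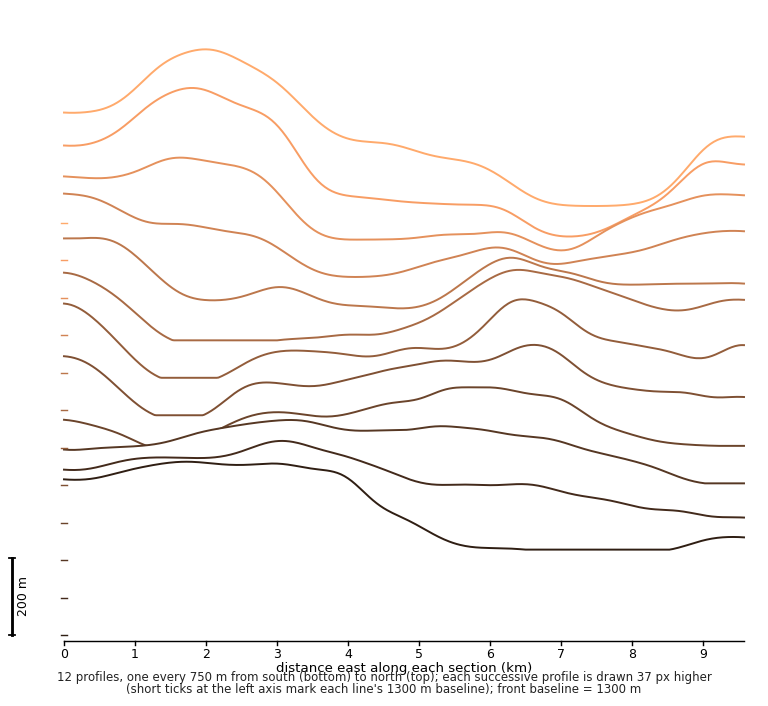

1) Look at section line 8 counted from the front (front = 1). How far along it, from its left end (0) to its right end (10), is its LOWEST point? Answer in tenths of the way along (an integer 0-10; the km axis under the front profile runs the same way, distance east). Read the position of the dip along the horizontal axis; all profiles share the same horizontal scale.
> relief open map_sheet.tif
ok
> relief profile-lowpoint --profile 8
5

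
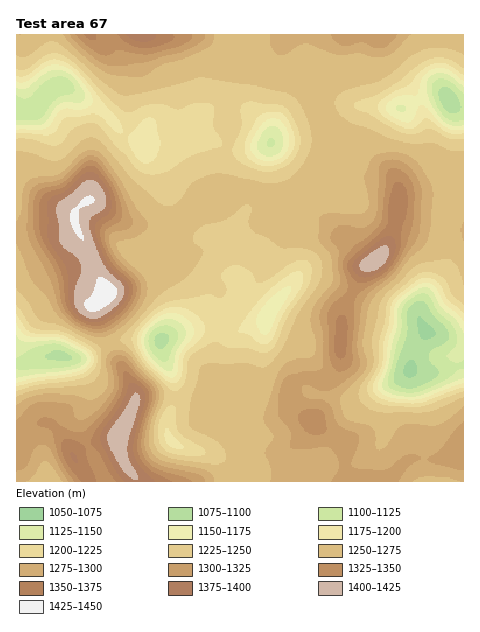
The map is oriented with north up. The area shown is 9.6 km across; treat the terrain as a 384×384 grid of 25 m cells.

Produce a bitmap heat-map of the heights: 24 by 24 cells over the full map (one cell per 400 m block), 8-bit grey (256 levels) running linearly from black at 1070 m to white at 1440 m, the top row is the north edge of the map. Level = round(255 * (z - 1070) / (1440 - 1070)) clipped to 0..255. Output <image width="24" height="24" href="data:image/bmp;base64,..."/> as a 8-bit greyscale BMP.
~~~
<image width="24" height="24" href="data:image/bmp;base64,Qk12BgAAAAAAADYEAAAoAAAAGAAAABgAAAABAAgAAAAAAEACAAATCwAAEwsAAAABAAAAAAAAAAAAAAEBAQACAgIAAwMDAAQEBAAFBQUABgYGAAcHBwAICAgACQkJAAoKCgALCwsADAwMAA0NDQAODg4ADw8PABAQEAAREREAEhISABMTEwAUFBQAFRUVABYWFgAXFxcAGBgYABkZGQAaGhoAGxsbABwcHAAdHR0AHh4eAB8fHwAgICAAISEhACIiIgAjIyMAJCQkACUlJQAmJiYAJycnACgoKAApKSkAKioqACsrKwAsLCwALS0tAC4uLgAvLy8AMDAwADExMQAyMjIAMzMzADQ0NAA1NTUANjY2ADc3NwA4ODgAOTk5ADo6OgA7OzsAPDw8AD09PQA+Pj4APz8/AEBAQABBQUEAQkJCAENDQwBEREQARUVFAEZGRgBHR0cASEhIAElJSQBKSkoAS0tLAExMTABNTU0ATk5OAE9PTwBQUFAAUVFRAFJSUgBTU1MAVFRUAFVVVQBWVlYAV1dXAFhYWABZWVkAWlpaAFtbWwBcXFwAXV1dAF5eXgBfX18AYGBgAGFhYQBiYmIAY2NjAGRkZABlZWUAZmZmAGdnZwBoaGgAaWlpAGpqagBra2sAbGxsAG1tbQBubm4Ab29vAHBwcABxcXEAcnJyAHNzcwB0dHQAdXV1AHZ2dgB3d3cAeHh4AHl5eQB6enoAe3t7AHx8fAB9fX0Afn5+AH9/fwCAgIAAgYGBAIKCggCDg4MAhISEAIWFhQCGhoYAh4eHAIiIiACJiYkAioqKAIuLiwCMjIwAjY2NAI6OjgCPj48AkJCQAJGRkQCSkpIAk5OTAJSUlACVlZUAlpaWAJeXlwCYmJgAmZmZAJqamgCbm5sAnJycAJ2dnQCenp4An5+fAKCgoAChoaEAoqKiAKOjowCkpKQApaWlAKampgCnp6cAqKioAKmpqQCqqqoAq6urAKysrACtra0Arq6uAK+vrwCwsLAAsbGxALKysgCzs7MAtLS0ALW1tQC2trYAt7e3ALi4uAC5ubkAurq6ALu7uwC8vLwAvb29AL6+vgC/v78AwMDAAMHBwQDCwsIAw8PDAMTExADFxcUAxsbGAMfHxwDIyMgAycnJAMrKygDLy8sAzMzMAM3NzQDOzs4Az8/PANDQ0ADR0dEA0tLSANPT0wDU1NQA1dXVANbW1gDX19cA2NjYANnZ2QDa2toA29vbANzc3ADd3d0A3t7eAN/f3wDg4OAA4eHhAOLi4gDj4+MA5OTkAOXl5QDm5uYA5+fnAOjo6ADp6ekA6urqAOvr6wDs7OwA7e3tAO7u7gDv7+8A8PDwAPHx8QDy8vIA8/PzAPT09AD19fUA9vb2APf39wD4+PgA+fn5APr6+gD7+/sA/Pz8AP39/QD+/v4A////AJeIoMe91d6+qZyKf4CKmJWVoaOioZWTmKWXvcnF58aKbWt0foSOmZuYo5iQmZ2eqKmquLfP7cV1X3R8foGLm6uspZmMkJOVoaOuqp6y39iDan1/gIGRpLOvk4aBgYKEkYiWlY6TwN+ccHx/gICMpqKfjXlbRUNbckZVXmuBsLt6VXd+f4CEnqClooRIEQocNSIaGjJ1pn83O3B6eXh5ipGiupliFgcaJjc1O2OEgloZJVJpZWFbe4aiwpVmJggNI2B3hrbGoXI7MkxhYlNFboemwZtyMwYOMHaHsOz23JxxYGNoaGBHVH2ftqF7QBQtWYOUvej36ayCe3NsaWhgTWWGp7mcckhOcoyhyeXquIx/fnxya2xyaGV/rd/cn3l0e5W33+7TkoJ/fn16d3V5e3uMpsPiw5OBgZ3J6PHGoZSGgH17e3x9foKToqO7xKOHhpnK6/PiuJGBfn9/fXx/gIKKjI2pyaeKg5S50u3oq4J5eH1/f35+f4CChIilxqiLgYWLmMjEjHJqb3h7enVvd36CiYyitJuFgH15epOUdFhZZWxvbVQ6U3iBh4WQk4eAfWJdZ3h2X1NXYmVobVQuRHOAgn99dHFyYSUwVF1dXWFcZWVqcGJOW3p/fHRkSE9GIyQeLjhZdHZxcW5vcW5xdn5/eG1eRUUjEkksJEl4h4mCfnt7fX5+f3+Af356a1EqNHRcV3uco6GZjoWDiYSEh4KEhoaIf3BeaYR8gqi6ucrGt6SOgoGKlY6Unp6jk4J/gg=="/>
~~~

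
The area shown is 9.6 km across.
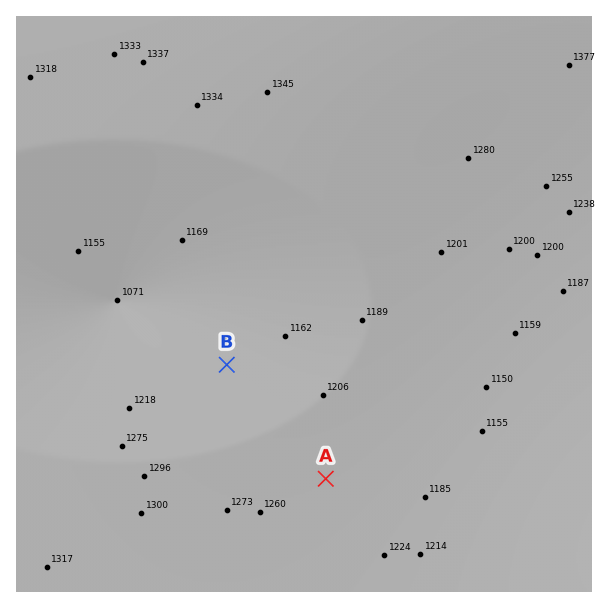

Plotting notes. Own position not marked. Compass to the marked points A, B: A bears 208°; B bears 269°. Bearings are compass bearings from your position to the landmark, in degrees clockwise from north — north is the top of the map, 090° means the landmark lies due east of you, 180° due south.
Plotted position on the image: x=388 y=362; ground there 1180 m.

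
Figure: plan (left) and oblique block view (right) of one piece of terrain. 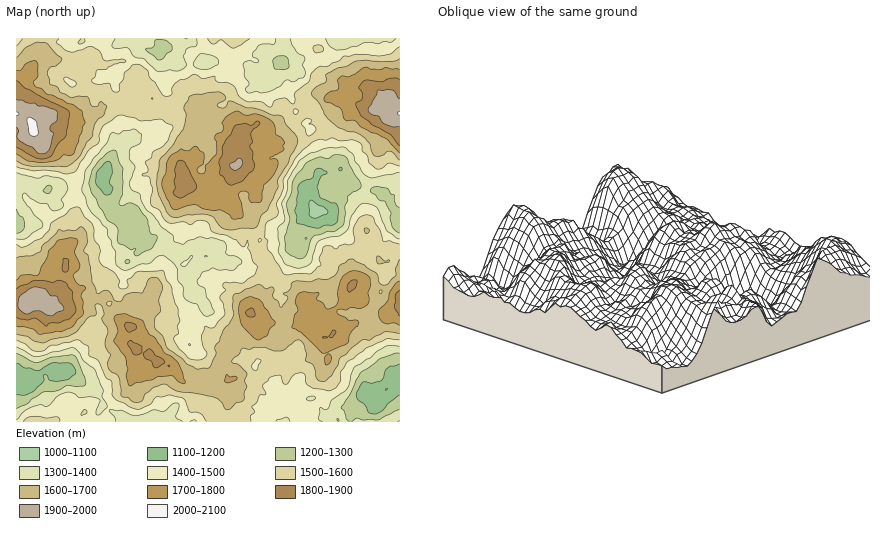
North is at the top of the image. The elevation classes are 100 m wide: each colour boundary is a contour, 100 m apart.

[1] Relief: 1070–2020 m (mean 1540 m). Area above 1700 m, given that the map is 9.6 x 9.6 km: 17.9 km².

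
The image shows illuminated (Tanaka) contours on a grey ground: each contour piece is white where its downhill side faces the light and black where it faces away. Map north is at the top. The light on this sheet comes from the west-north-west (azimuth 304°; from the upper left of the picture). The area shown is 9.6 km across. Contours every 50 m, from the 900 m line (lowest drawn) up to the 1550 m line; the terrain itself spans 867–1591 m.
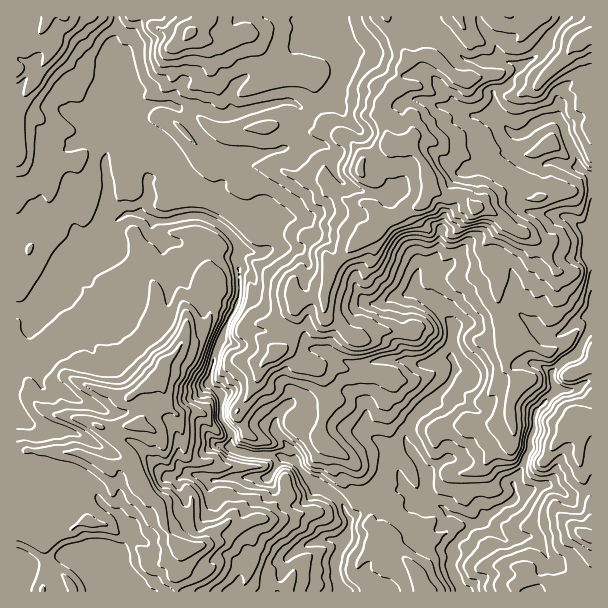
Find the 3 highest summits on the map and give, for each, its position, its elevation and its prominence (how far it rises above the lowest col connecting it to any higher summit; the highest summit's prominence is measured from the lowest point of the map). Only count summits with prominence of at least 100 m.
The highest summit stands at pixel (390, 143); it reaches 1591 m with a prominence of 724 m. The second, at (191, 32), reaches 1560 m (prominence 240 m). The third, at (152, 383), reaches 1485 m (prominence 293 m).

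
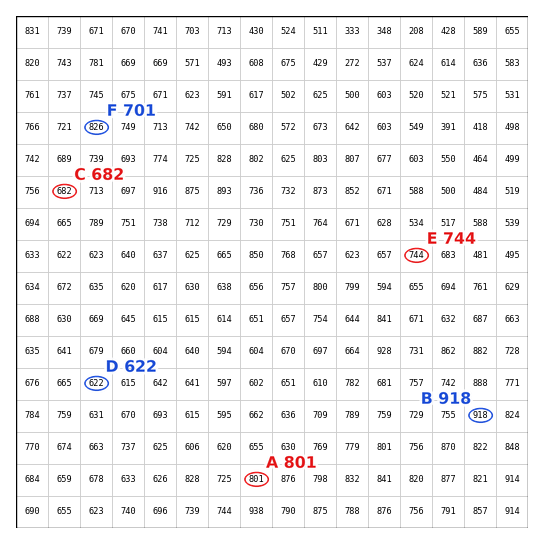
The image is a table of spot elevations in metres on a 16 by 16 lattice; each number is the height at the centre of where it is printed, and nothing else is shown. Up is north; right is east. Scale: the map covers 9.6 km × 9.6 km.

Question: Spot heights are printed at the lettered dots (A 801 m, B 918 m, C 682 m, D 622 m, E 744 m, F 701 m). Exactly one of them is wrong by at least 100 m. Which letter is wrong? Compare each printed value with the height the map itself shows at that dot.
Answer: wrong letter F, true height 826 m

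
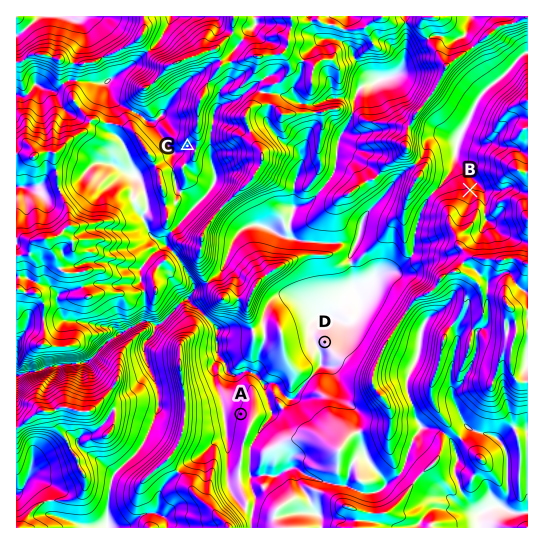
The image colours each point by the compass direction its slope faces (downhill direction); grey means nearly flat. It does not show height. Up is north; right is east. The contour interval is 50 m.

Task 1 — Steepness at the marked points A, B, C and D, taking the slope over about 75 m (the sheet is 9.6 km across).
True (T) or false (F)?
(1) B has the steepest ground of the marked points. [F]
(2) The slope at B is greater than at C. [F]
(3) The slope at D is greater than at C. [F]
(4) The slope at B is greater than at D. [T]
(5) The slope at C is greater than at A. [T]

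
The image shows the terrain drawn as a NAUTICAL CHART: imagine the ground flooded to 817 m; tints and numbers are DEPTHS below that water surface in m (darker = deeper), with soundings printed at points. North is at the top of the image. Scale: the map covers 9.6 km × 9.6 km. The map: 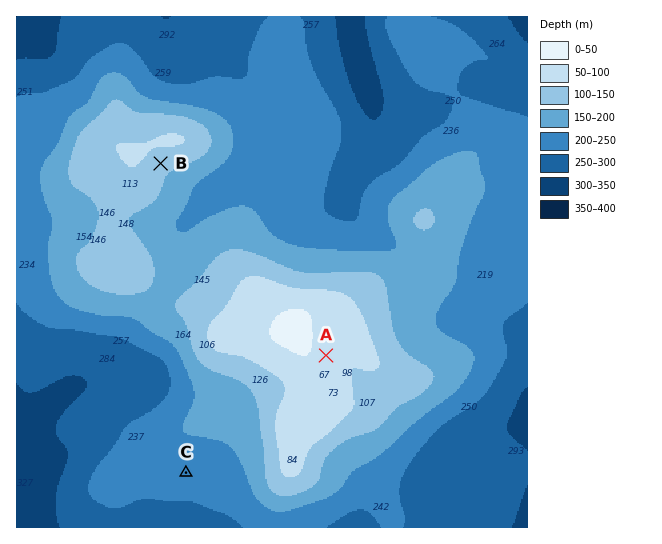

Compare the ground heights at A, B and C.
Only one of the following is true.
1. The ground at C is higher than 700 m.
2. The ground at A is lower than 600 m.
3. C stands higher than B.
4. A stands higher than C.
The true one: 4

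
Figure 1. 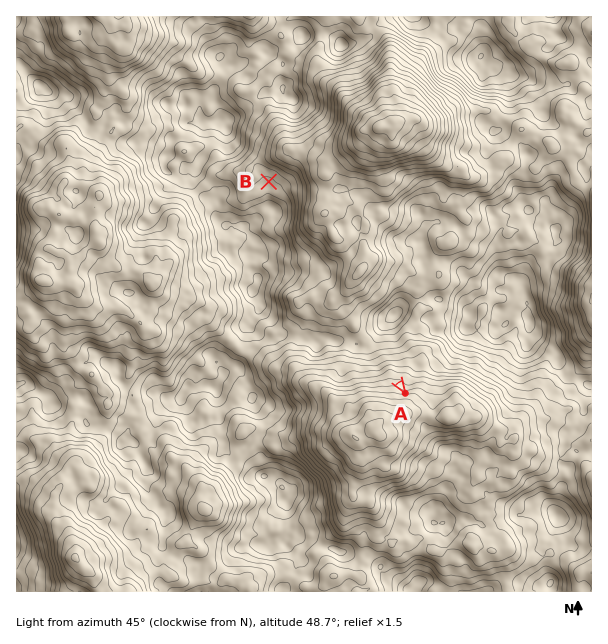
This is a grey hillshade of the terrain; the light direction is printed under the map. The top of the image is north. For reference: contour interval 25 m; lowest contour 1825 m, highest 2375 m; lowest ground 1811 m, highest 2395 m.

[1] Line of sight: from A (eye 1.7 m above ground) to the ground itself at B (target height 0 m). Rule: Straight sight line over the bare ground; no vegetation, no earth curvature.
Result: no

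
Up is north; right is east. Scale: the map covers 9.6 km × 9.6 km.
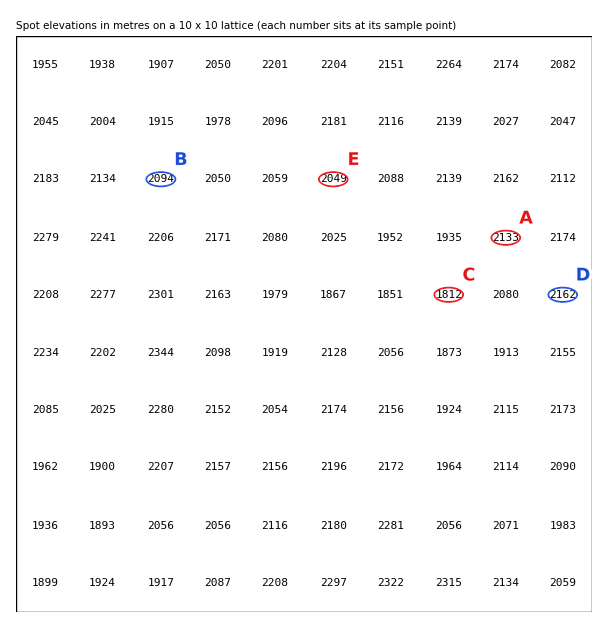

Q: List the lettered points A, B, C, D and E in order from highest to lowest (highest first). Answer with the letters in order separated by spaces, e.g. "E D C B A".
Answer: D A B E C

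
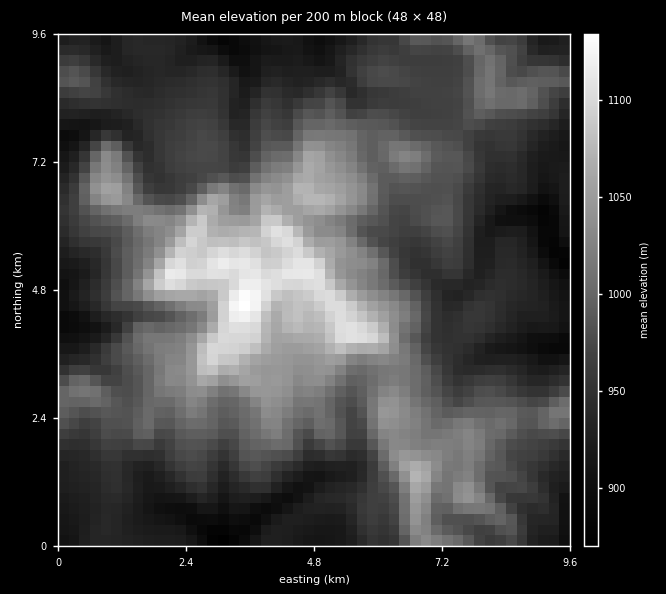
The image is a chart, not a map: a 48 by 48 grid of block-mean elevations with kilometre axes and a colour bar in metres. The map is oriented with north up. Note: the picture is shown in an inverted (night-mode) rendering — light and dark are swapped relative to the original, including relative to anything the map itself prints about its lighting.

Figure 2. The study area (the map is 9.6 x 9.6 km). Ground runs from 865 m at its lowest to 1135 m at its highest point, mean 980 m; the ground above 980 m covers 40.5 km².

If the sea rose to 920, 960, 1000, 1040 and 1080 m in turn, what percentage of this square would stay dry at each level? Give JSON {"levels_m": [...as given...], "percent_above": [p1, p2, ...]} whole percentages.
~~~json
{"levels_m": [920, 960, 1000, 1040, 1080], "percent_above": [89, 60, 31, 14, 6]}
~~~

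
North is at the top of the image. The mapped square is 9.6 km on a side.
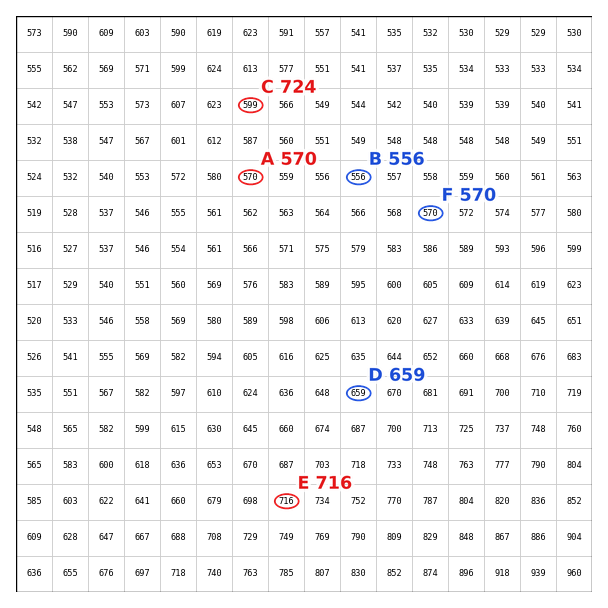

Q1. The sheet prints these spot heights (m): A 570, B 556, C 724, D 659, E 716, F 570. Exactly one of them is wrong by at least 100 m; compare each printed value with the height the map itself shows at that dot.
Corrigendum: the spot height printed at C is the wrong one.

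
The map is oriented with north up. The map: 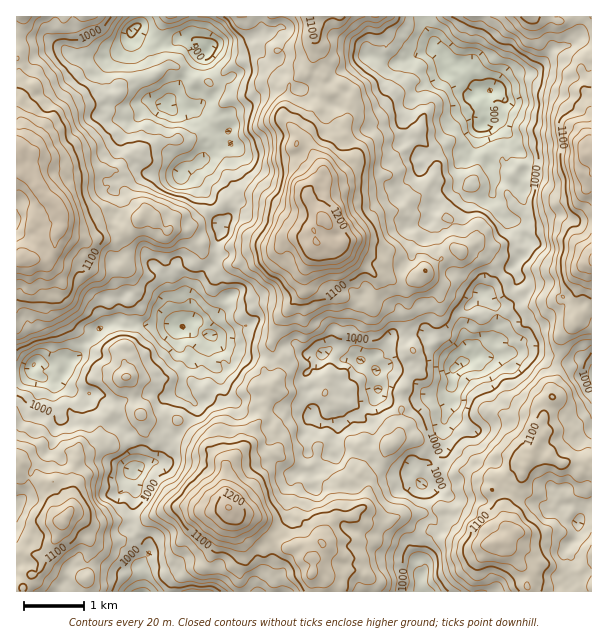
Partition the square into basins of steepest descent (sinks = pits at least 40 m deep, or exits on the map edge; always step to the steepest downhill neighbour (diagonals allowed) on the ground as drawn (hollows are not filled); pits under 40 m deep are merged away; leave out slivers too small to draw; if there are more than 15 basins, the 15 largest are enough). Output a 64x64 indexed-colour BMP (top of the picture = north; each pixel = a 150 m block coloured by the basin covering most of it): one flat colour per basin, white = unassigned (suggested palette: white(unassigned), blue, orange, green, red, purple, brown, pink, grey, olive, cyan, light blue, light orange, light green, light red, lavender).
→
<image width="64" height="64" href="data:image/bmp;base64,Qk12CAAAAAAAAHYAAAAoAAAAQAAAAEAAAAABAAQAAAAAAAAIAAATCwAAEwsAABAAAAAAAAAA////ALR3HwAOf/8ALKAsACgn1gC9Z5QAS1aMAMJ34wB/f38AIr28AM++FwDox64AeLv/AIrfmACWmP8A1bDFABERERGIiIiIiIiIiIERERERERERmZmZmZmREREaqqqqEREREYiIiIiIiIiIgRERERERERmZmZmZmZERERqqqqoRERERiIiIiIiIiIiBERERGZmZmZmZmZmZkRERGqqqqhERERGIiIiIiIiIiIEREREZmZmZmZmZmZmZERGqqqqqEREREYiIiIiIiIiIgRERERGZmZmZmZmZmZkRGqqqqqoRERERiIiIiIiIiIiBEREREZmZmZmZmZmZkRGqqqqqqhERERF3d3iIiIiIiIERERERmZmZmZmZmZEREzqqqqqqERERF3d3d4iIiIiIEREREREZmZmZmZmZERMzqqqqqqoRERF3d3d3eIiIiIgRERERERERMzM5mZkRMzOqqqqqqhEREXd3d3d3d3d3cRERERERERETMzMzMzMzM6qqqqqqERERd3d3d3d3d3dxERERERERERMzMzMzMzMxGqqqqqoRERZ3d3d3d3d3d3EREREREREREzMzMzMzMzEaqqqqqhEWZnd3d3d3d3d3cREREREREREzMzMzMzMzMxqqqqqqEWZmd3d3d3d3d3dxEREREREREREzMzMzMzMzMaqqqqpmZmZnd3d3d3d3d3QREREREREVURMzMzMzMzMzOqq7umZmZmR3d3d3d3d3REVVURERERVVEzMzMzMzMzMxG7u7ZmZmZEd3d3d3d3RERFVVVVVVVVVVMzMzMzMzMzMbu7tmZmZkR3d3d3d3REREVVVVVVVVVVVTMzMzMzMzM7u7u2ZmZmRHd3d3d0RERERFVVVVVVVVVVMzMzMzMzMzu7u7ZmZmZER3d0R0REREREVVVVVVVVVVUzMzMzMzMzM7u7tmZmZkRERERERERERERFVVVVVVVVVTMzMzMzMzMzu7u2ZmZmREREREREREREREVVVVVVVVVVMzMzMzMzMzO7u7ZmZmZERERERERERERERVVVVVVVVVUzMzMzMzMzMzu7tmZmZmREREREREREREREVVVVVVVVVTMzMzMzMzMzO7u2ZmZmZmZkRERERERERERVVVVVVVVVUzMzMzMzMzM7u7ZmZmZmZmRERERERERERFVVVVVVVVVVMzMzMzMzMzu7tmZmZmZmZEREREREREREVVVVVVVVVVMzMzMzMzMzO7u2ZmZmZmZkREREREREREVVVVVVVVVVMzMzMzMzMzMzu7ZmZmZmZmRERERERERERFVVVVVVVVUzMzMzMzMzMzO7tmZmZmZmZEREREREREREVVVVVVVVVTMzMzMzMzMzMzu2ZmZmZmZkRERERERERERFVVVVVVVVMzMzMzMzMzMzO7ZmZmZmZmREREREREREREVVVVVVVVUzMzMzMzMzMzMztmZmZmZmZERERERERERERFVVVVVVVTMzMzMzMzMzMREWZmZmZmZERERERERERERERVVVVVVVMzMzMzMzEzERERZmZmZmZkRERERERERERERFVVVVVVFTMzMzMzERERERFmZmZmZkREREREREREREREVVVVVREREzMzMzMREREREWZmZmYREURERERERERERERVVVUREREREzMzMRERERERzMxmYRERREREREREREREREVVURERERERMzMRERERERHMzGERERREREREIiIiIiRERVUREREREREREREREREREczMERERFEREREIiIiIiIiJBERERERERERERERERERERzMzBERERFEQiIiIiIiIiIiERERERERERERERERERERHMzMERERERQiIiIiIiIiIiIhEREREREREREREREREREczMwREREREiIiIiIiIiIiIhERERERERERERERERERERzMwiIREREiIiIiIiIiIiIiERERERERERERERERERERHMwiIiIREiIiIiIiIiIiIiIREREREREREREREREREREcwiIiIiIiIiIiIiIiIiIiIhERERERERERERERERERERwiIiIiIiIiIiIiIiIiIiIiIRERERERERERERERERERHCIiIiIiIiIiIiIiIiIiIiIhERERERERERERERERERESIiIiIiIiIiIiIiIiIiIiIhERERERERERERERERERERIiIiIiIiIiIiIiIiIiIiIhEREREREREREREREREREREiIiIiIiIiIiIiIiIiIiIhERERERERERERERERERERESIiIiIiIiIiIiIiIiIiIiERERERERERERERERERERERIiIiIiIiIiIiIiIiIiIiEREREREREREREREREREREREiIiIiIiIiIiIiIiIiIiIRERERERERERERERERERERESIiIiIiIiIiIiIiIiIiIhERERERERERERERERERERERIiIiIiIiIiIiIiIiIiIiEREREREREREREREREREREREiIiIiIiIiIiIiIiIiIiIhERERERERERERERERERERESIiIiIiIiIiIiIiIiIiIiIRERERERERERERERERERERIiIiIiIiIiIiIiIiIiIiIiEREREREREREREREREREREiIiIiIiIiIiIiIiIiIiIiIRERERERERERERERERERESIiIiIiIiIiIiIiIiIiIiIhERERERERERERERERERERIiIiIiIiIiIiIiIiIiIiIiEREREREREREREREREREREiIiIiIiIiIiIiIiIiIiIiIRERERERERERERERERERERIiIiIiIiIiIiIiIiIiIiIhERERERERERERERERERER"/>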